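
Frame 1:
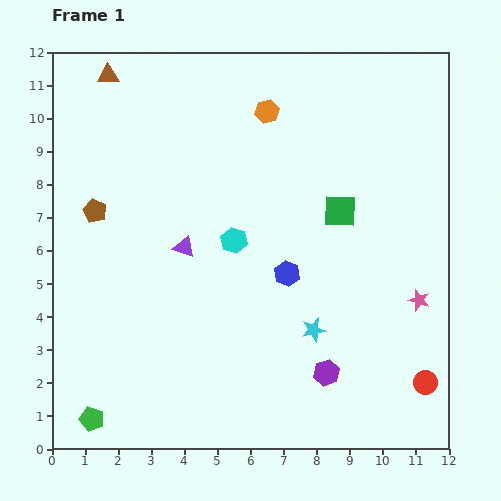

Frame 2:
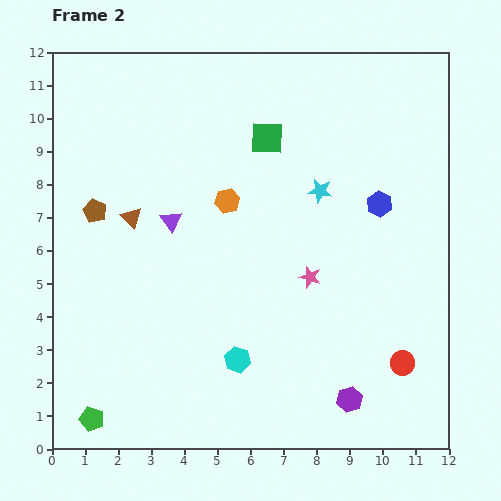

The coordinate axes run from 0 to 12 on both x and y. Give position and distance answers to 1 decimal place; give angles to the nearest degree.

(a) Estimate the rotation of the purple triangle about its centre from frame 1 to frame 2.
38° clockwise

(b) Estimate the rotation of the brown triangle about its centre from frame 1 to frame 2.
47° clockwise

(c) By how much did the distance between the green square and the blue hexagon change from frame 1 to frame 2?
+1.4

Distance in frame 1: 2.5. Distance in frame 2: 3.9.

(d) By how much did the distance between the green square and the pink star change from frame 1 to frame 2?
+0.8

Distance in frame 1: 3.6. Distance in frame 2: 4.4.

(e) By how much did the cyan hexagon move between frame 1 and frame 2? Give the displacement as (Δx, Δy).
(0.1, -3.6)

The cyan hexagon was at (5.5, 6.3) in frame 1 and (5.6, 2.7) in frame 2.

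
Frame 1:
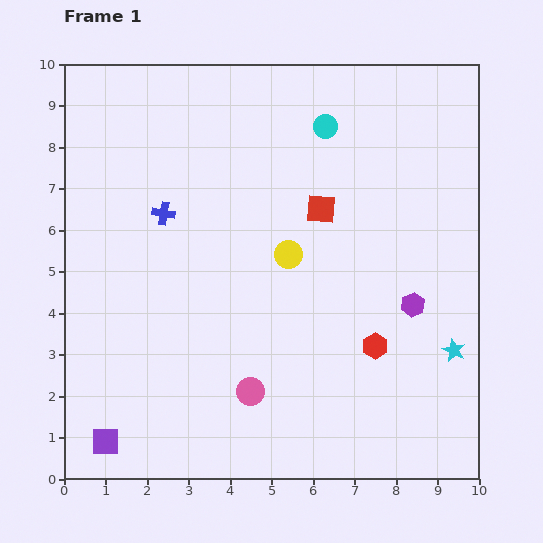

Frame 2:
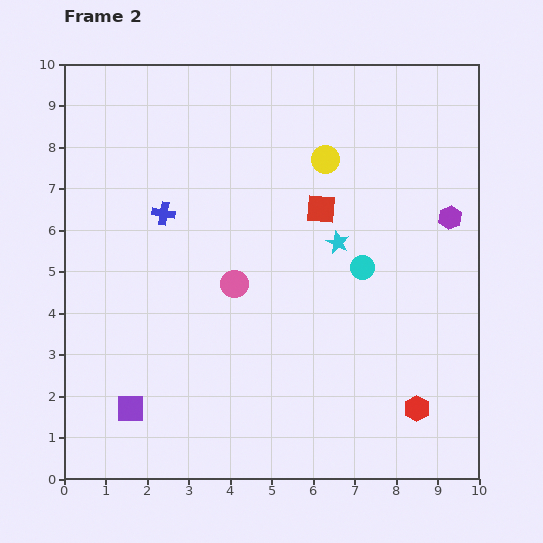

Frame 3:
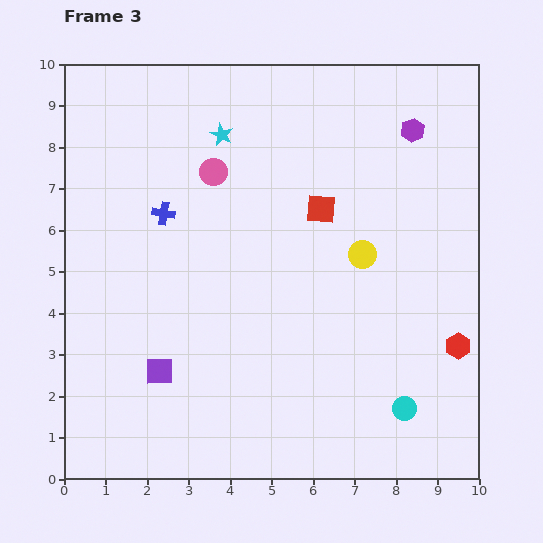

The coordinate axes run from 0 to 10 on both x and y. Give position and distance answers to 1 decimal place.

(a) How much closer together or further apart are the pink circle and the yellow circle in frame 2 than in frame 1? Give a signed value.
+0.3

Distance in frame 1: 3.4. Distance in frame 2: 3.7.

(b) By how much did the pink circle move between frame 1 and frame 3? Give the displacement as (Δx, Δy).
(-0.9, 5.3)

The pink circle was at (4.5, 2.1) in frame 1 and (3.6, 7.4) in frame 3.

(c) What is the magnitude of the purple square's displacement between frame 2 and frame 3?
1.1

The purple square moved from (1.6, 1.7) to (2.3, 2.6), a distance of √(0.7² + 0.9²) ≈ 1.1.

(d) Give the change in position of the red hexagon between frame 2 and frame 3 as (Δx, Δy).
(1.0, 1.5)

The red hexagon was at (8.5, 1.7) in frame 2 and (9.5, 3.2) in frame 3.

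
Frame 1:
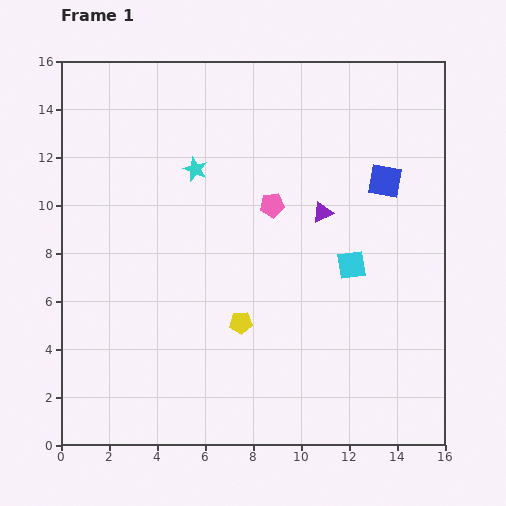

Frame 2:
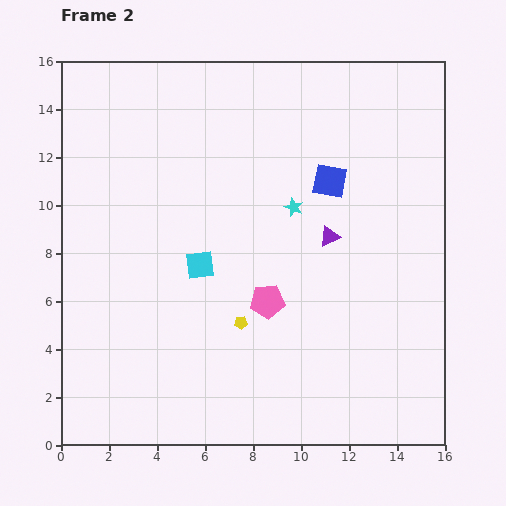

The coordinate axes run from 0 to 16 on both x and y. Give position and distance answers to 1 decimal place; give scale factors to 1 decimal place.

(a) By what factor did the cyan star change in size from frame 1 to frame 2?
0.8×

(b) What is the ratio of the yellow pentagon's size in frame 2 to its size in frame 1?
0.6×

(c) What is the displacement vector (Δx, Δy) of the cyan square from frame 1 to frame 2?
(-6.3, 0.0)

The cyan square was at (12.1, 7.5) in frame 1 and (5.8, 7.5) in frame 2.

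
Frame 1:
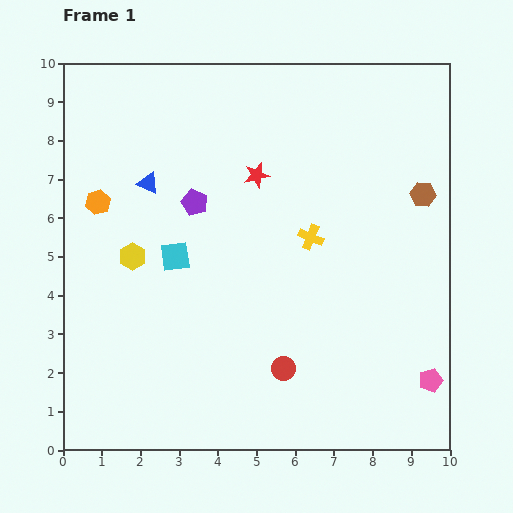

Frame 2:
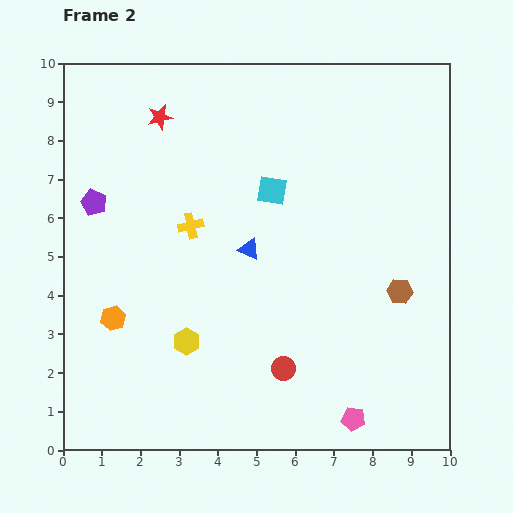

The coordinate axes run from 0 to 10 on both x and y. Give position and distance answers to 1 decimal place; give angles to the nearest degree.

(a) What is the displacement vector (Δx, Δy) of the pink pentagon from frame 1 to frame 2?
(-2.0, -1.0)

The pink pentagon was at (9.5, 1.8) in frame 1 and (7.5, 0.8) in frame 2.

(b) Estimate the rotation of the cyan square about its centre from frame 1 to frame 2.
17° clockwise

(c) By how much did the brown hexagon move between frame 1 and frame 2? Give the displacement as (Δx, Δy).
(-0.6, -2.5)

The brown hexagon was at (9.3, 6.6) in frame 1 and (8.7, 4.1) in frame 2.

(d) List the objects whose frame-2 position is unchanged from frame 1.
the red circle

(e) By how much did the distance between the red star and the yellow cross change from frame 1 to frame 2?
+0.8

Distance in frame 1: 2.1. Distance in frame 2: 2.9.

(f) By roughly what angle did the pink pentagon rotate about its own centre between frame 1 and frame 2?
23° clockwise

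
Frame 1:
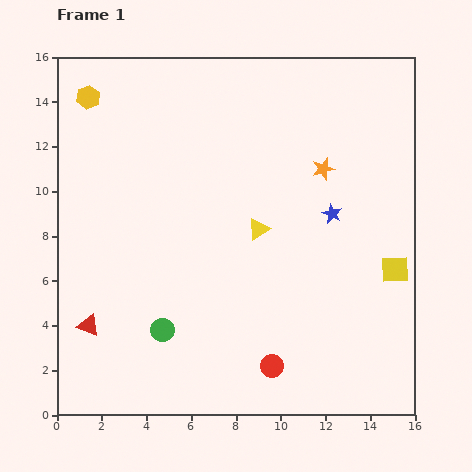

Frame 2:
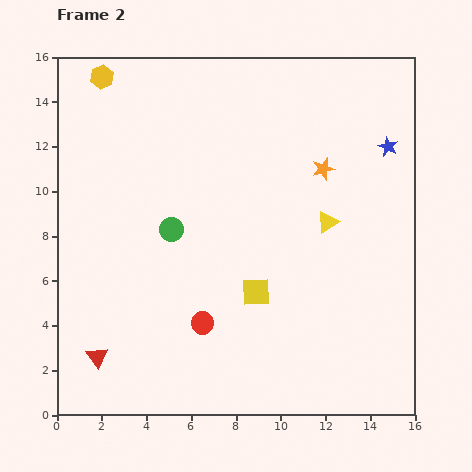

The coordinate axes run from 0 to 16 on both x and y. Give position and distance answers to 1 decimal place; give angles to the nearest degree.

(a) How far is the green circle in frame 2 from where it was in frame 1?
4.5

The green circle moved from (4.7, 3.8) to (5.1, 8.3), a distance of √(0.4² + 4.5²) ≈ 4.5.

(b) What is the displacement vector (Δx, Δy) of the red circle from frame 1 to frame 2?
(-3.1, 1.9)

The red circle was at (9.6, 2.2) in frame 1 and (6.5, 4.1) in frame 2.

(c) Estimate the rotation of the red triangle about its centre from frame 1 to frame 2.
33° clockwise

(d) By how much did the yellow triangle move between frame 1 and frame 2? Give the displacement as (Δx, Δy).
(3.1, 0.3)

The yellow triangle was at (9.0, 8.3) in frame 1 and (12.1, 8.6) in frame 2.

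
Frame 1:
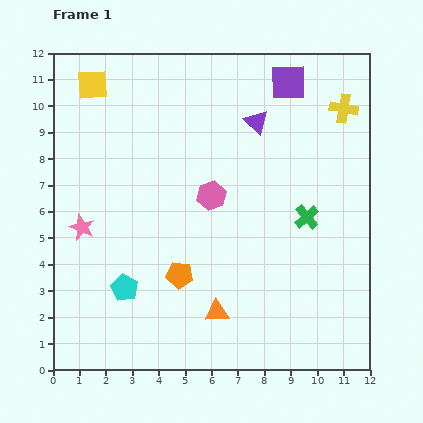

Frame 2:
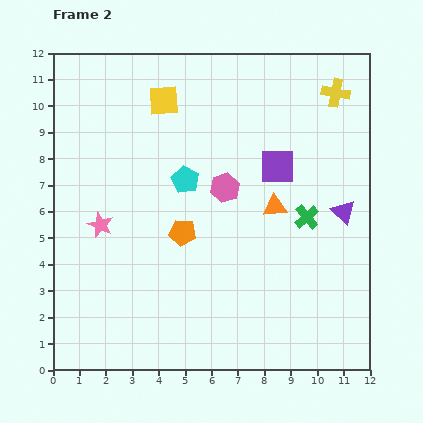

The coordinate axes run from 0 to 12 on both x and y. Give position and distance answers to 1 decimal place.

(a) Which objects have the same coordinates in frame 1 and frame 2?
the green cross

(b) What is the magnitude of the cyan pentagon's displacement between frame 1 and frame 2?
4.7

The cyan pentagon moved from (2.7, 3.1) to (5.0, 7.2), a distance of √(2.3² + 4.1²) ≈ 4.7.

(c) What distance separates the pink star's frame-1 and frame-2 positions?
0.7

The pink star moved from (1.1, 5.4) to (1.8, 5.5), a distance of √(0.7² + 0.1²) ≈ 0.7.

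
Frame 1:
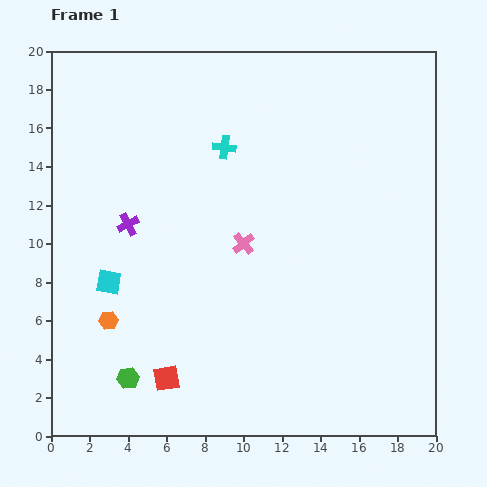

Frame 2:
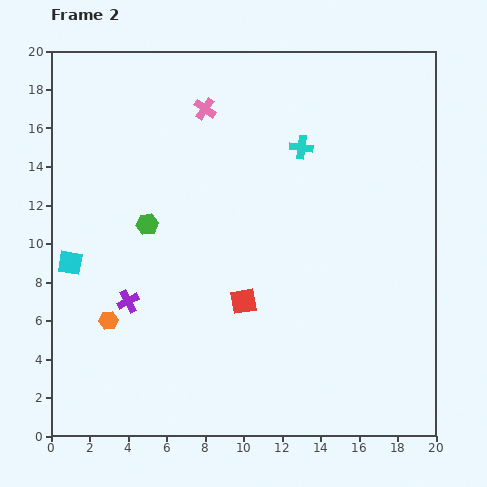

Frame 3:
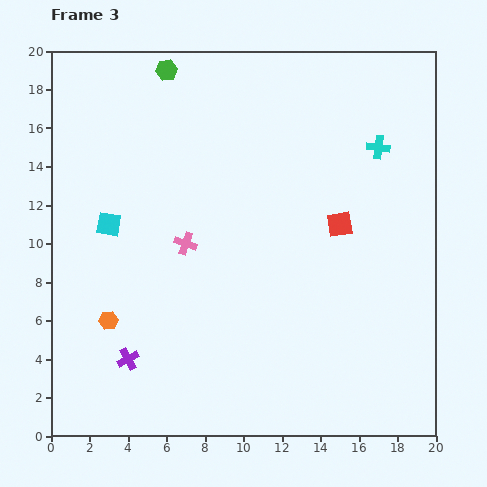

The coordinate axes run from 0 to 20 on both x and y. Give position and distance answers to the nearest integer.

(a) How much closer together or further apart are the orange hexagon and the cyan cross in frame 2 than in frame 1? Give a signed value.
+2

Distance in frame 1: 11. Distance in frame 2: 13.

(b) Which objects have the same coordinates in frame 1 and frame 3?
the orange hexagon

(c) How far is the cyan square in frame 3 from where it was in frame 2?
3

The cyan square moved from (1, 9) to (3, 11), a distance of √(2² + 2²) ≈ 3.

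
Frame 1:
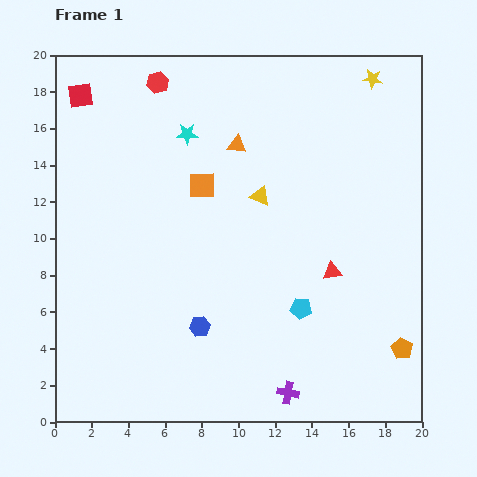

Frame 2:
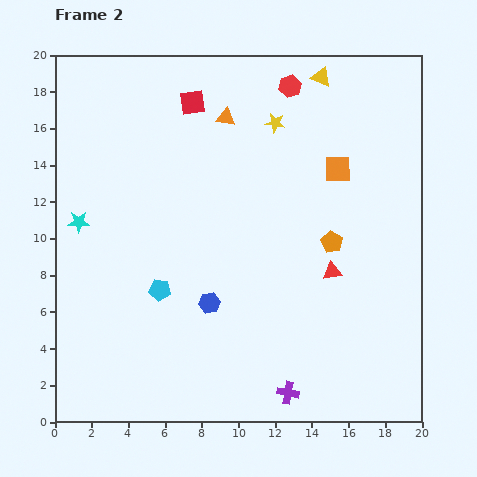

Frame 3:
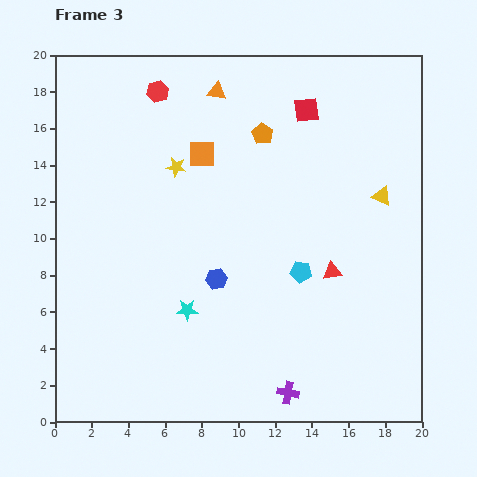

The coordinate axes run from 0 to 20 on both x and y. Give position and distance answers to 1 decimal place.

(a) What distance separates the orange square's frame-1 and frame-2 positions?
7.5

The orange square moved from (8.0, 12.9) to (15.4, 13.8), a distance of √(7.4² + 0.9²) ≈ 7.5.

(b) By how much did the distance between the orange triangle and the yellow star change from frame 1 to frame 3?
-3.5

Distance in frame 1: 8.2. Distance in frame 3: 4.7.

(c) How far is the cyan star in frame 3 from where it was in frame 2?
7.6

The cyan star moved from (1.3, 10.9) to (7.2, 6.1), a distance of √(5.9² + 4.8²) ≈ 7.6.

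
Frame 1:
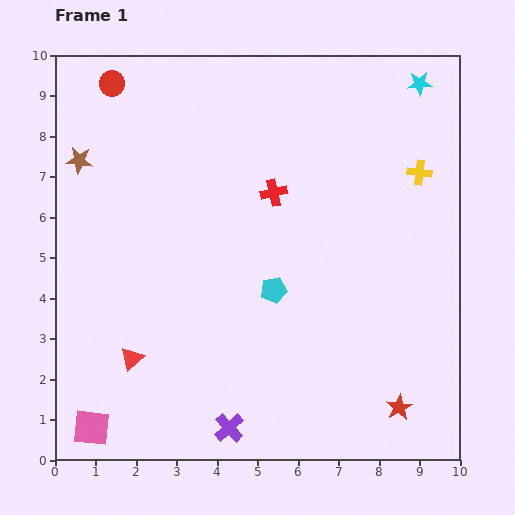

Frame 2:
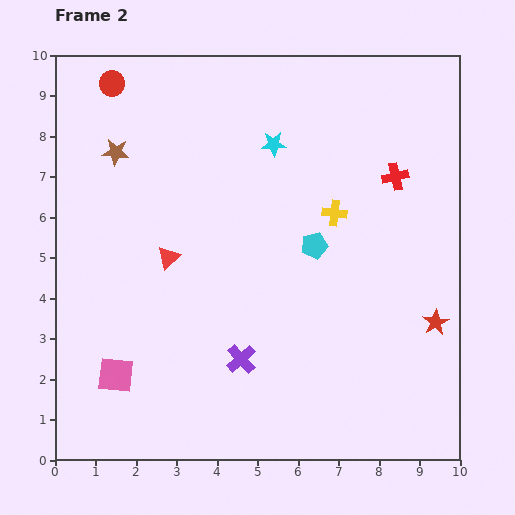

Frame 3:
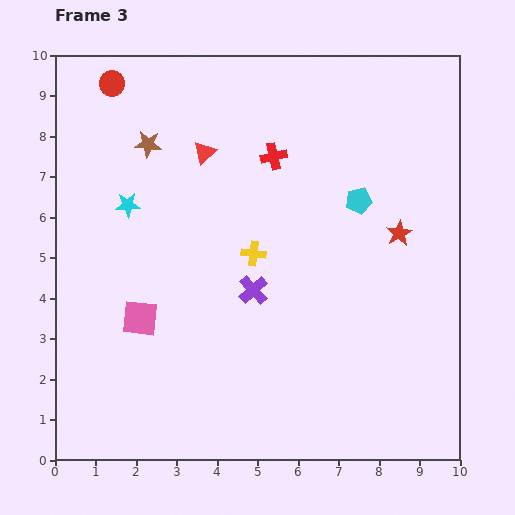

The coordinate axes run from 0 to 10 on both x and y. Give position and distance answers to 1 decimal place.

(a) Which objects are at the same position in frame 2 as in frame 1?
the red circle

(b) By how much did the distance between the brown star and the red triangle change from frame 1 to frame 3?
-3.7

Distance in frame 1: 5.1. Distance in frame 3: 1.4.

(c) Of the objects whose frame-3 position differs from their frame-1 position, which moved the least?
the red cross

(moved 0.9)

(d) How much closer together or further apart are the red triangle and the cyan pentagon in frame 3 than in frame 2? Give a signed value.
+0.4

Distance in frame 2: 3.6. Distance in frame 3: 4.0.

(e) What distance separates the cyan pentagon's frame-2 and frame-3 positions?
1.6

The cyan pentagon moved from (6.4, 5.3) to (7.5, 6.4), a distance of √(1.1² + 1.1²) ≈ 1.6.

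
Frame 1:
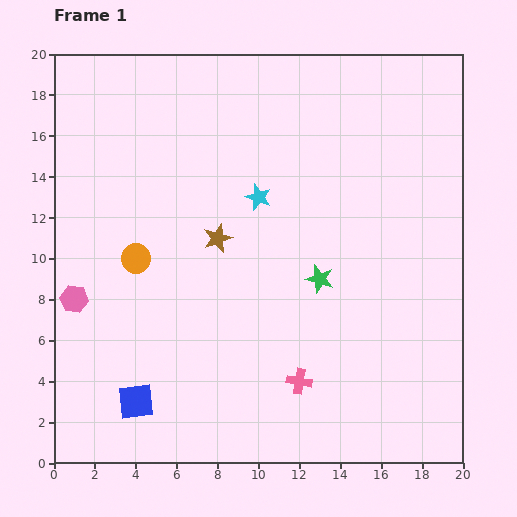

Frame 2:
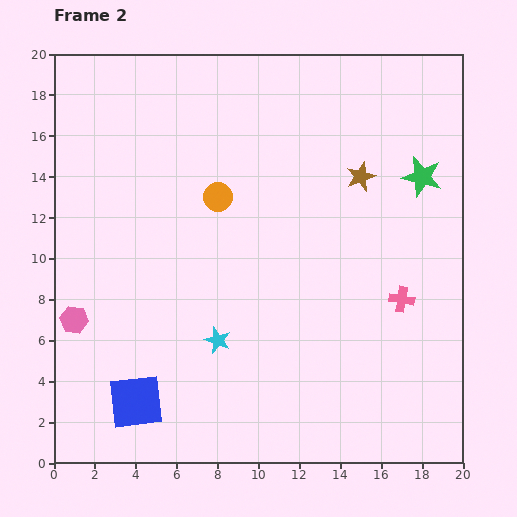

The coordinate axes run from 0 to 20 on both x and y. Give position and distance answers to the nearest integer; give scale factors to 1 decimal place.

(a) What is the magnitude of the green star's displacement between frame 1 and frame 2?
7

The green star moved from (13, 9) to (18, 14), a distance of √(5² + 5²) ≈ 7.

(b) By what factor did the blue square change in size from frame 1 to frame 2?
1.5×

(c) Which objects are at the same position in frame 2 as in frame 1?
the blue square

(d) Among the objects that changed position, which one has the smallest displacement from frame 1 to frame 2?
the pink hexagon

(moved 1)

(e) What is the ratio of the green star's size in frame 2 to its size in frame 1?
1.4×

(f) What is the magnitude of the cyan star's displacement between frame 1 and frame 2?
7

The cyan star moved from (10, 13) to (8, 6), a distance of √(2² + 7²) ≈ 7.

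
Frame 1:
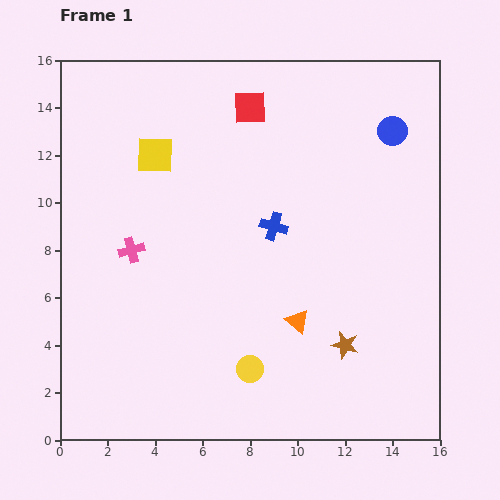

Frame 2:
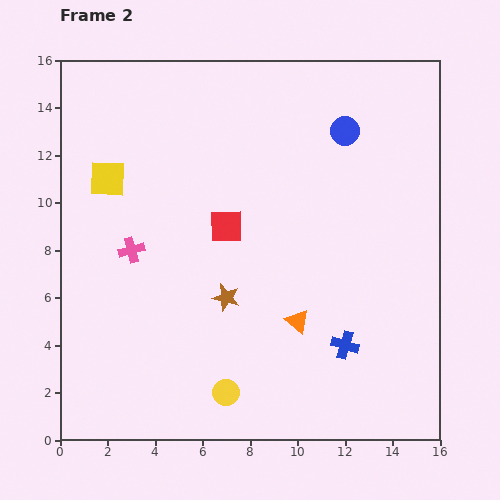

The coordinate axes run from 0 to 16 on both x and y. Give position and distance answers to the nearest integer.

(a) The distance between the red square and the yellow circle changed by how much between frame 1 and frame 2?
-4

Distance in frame 1: 11. Distance in frame 2: 7.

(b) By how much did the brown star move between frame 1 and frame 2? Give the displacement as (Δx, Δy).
(-5, 2)

The brown star was at (12, 4) in frame 1 and (7, 6) in frame 2.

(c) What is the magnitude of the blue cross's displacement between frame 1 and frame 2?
6

The blue cross moved from (9, 9) to (12, 4), a distance of √(3² + 5²) ≈ 6.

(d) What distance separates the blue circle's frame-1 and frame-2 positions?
2

The blue circle moved from (14, 13) to (12, 13), a distance of √(2² + 0²) ≈ 2.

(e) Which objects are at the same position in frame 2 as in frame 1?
the orange triangle, the pink cross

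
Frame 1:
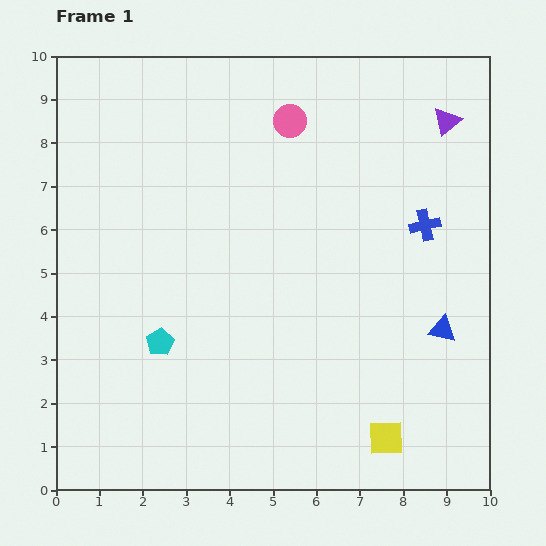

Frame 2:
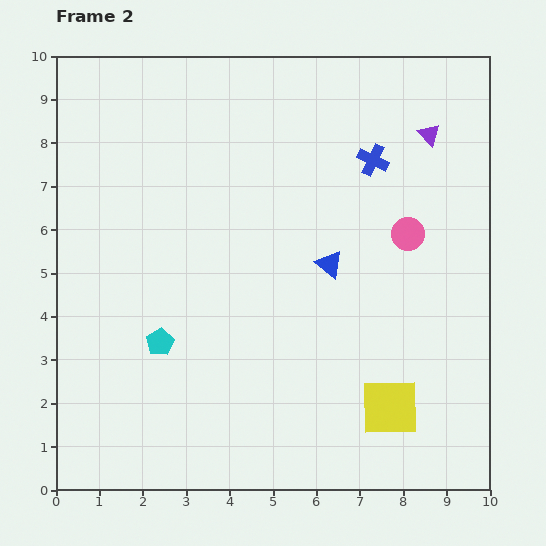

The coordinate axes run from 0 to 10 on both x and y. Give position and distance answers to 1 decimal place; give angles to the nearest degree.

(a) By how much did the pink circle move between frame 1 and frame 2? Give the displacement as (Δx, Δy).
(2.7, -2.6)

The pink circle was at (5.4, 8.5) in frame 1 and (8.1, 5.9) in frame 2.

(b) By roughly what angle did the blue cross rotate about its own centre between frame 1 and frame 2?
38° clockwise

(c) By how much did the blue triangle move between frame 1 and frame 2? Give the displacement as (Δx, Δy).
(-2.6, 1.5)

The blue triangle was at (8.9, 3.7) in frame 1 and (6.3, 5.2) in frame 2.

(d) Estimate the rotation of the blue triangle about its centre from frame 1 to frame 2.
28° clockwise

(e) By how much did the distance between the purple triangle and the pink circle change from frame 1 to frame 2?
-1.2

Distance in frame 1: 3.6. Distance in frame 2: 2.4.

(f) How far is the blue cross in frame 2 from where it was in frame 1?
1.9

The blue cross moved from (8.5, 6.1) to (7.3, 7.6), a distance of √(1.2² + 1.5²) ≈ 1.9.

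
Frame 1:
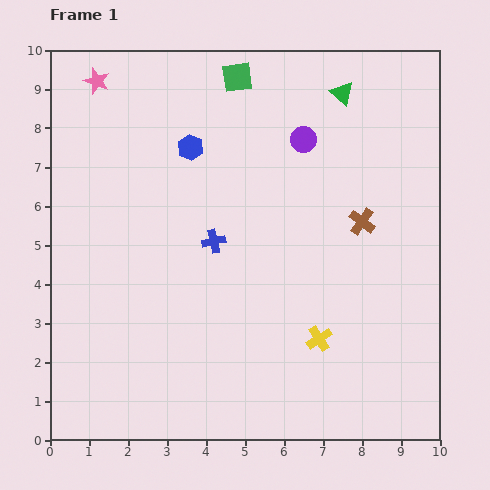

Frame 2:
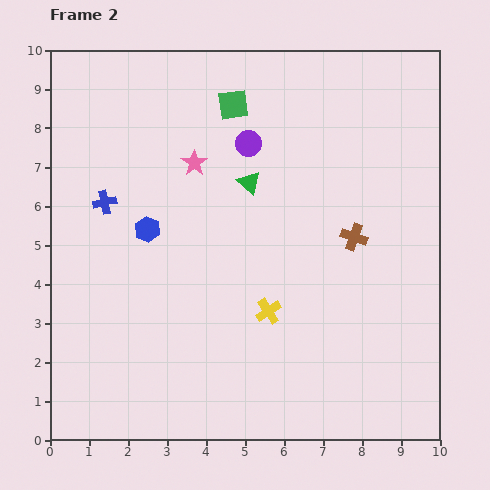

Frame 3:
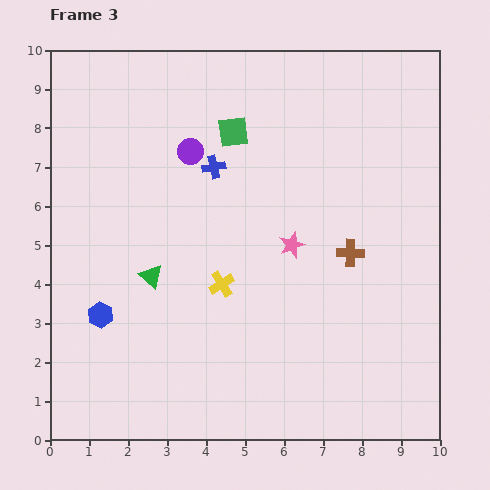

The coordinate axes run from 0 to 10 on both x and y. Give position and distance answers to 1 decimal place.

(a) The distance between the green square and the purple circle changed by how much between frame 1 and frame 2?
-1.2

Distance in frame 1: 2.3. Distance in frame 2: 1.1.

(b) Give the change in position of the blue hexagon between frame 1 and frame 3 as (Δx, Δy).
(-2.3, -4.3)

The blue hexagon was at (3.6, 7.5) in frame 1 and (1.3, 3.2) in frame 3.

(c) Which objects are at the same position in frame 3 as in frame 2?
none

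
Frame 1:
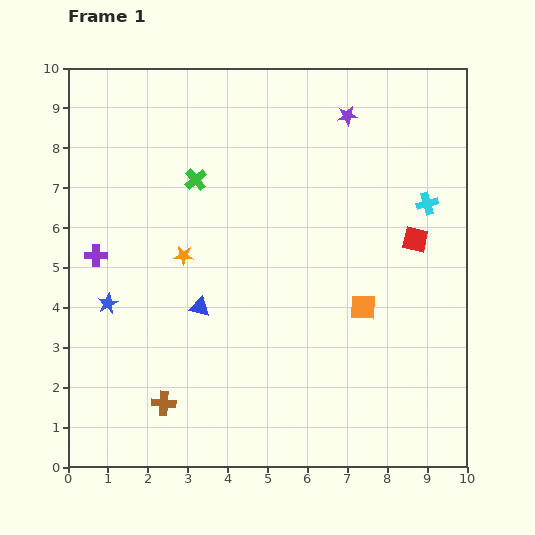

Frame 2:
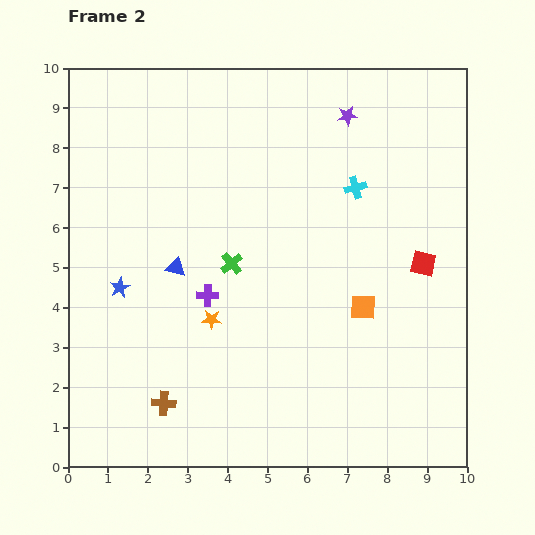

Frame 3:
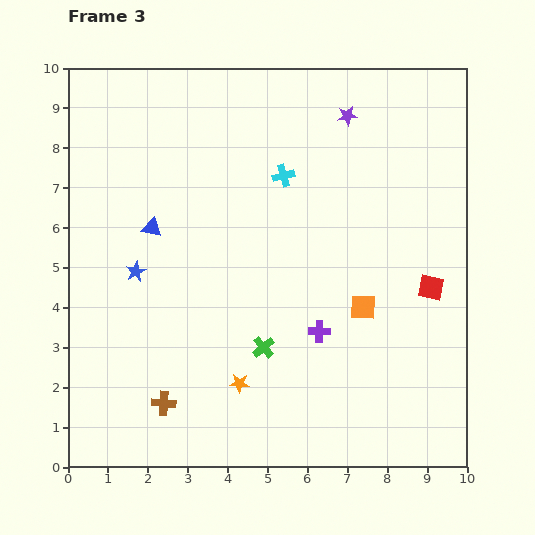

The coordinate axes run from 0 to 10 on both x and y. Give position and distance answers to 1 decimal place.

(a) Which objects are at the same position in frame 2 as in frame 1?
the purple star, the brown cross, the orange square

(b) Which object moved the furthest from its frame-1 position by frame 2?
the purple cross

(moved 3.0; next 2.3)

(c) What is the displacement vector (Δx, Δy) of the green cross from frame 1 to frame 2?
(0.9, -2.1)

The green cross was at (3.2, 7.2) in frame 1 and (4.1, 5.1) in frame 2.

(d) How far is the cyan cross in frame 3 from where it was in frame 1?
3.7

The cyan cross moved from (9.0, 6.6) to (5.4, 7.3), a distance of √(3.6² + 0.7²) ≈ 3.7.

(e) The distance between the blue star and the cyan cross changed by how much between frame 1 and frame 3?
-4.0

Distance in frame 1: 8.4. Distance in frame 3: 4.4.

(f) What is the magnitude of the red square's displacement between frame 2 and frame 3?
0.6

The red square moved from (8.9, 5.1) to (9.1, 4.5), a distance of √(0.2² + 0.6²) ≈ 0.6.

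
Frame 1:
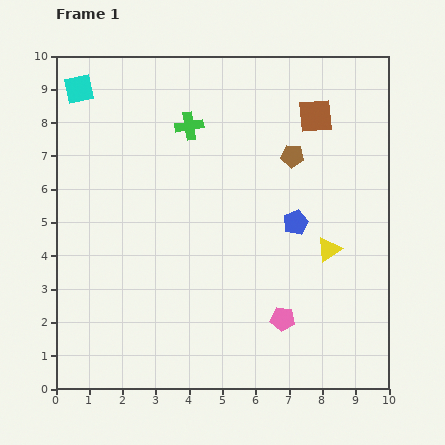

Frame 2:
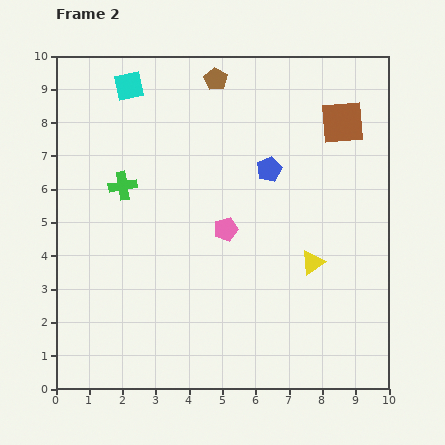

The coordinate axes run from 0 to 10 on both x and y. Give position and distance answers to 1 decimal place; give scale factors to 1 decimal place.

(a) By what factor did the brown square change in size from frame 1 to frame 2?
1.3×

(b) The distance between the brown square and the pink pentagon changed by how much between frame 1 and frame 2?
-1.5

Distance in frame 1: 6.2. Distance in frame 2: 4.7.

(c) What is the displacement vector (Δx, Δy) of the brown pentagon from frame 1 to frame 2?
(-2.3, 2.3)

The brown pentagon was at (7.1, 7.0) in frame 1 and (4.8, 9.3) in frame 2.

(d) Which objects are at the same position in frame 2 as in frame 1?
none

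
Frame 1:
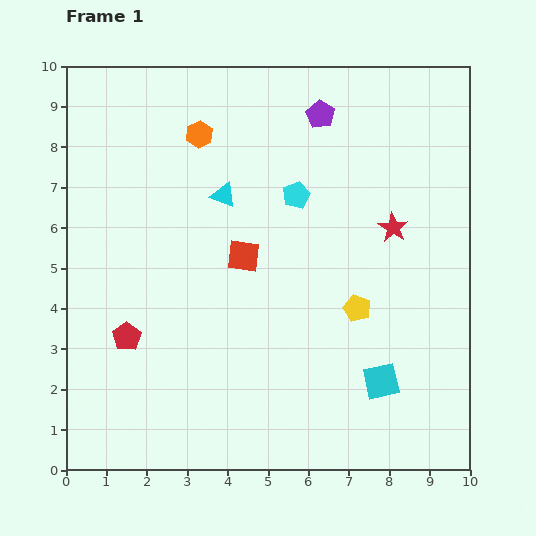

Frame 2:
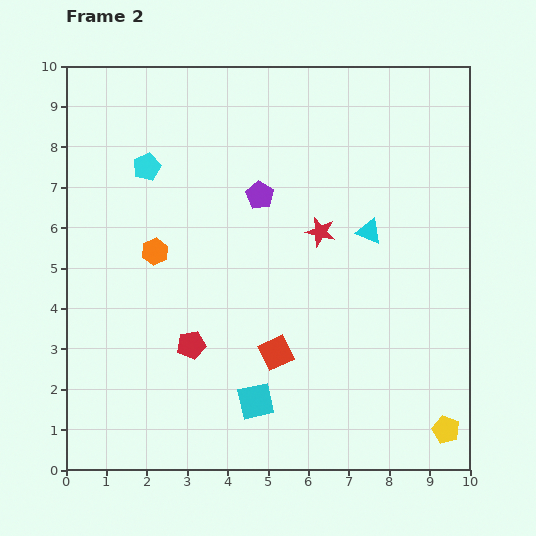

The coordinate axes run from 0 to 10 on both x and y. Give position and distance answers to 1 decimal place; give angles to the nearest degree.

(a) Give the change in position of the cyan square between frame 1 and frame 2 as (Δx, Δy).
(-3.1, -0.5)

The cyan square was at (7.8, 2.2) in frame 1 and (4.7, 1.7) in frame 2.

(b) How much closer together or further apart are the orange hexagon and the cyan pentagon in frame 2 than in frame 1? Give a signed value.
-0.7

Distance in frame 1: 2.8. Distance in frame 2: 2.1.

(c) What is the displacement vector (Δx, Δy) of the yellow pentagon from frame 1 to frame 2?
(2.2, -3.0)

The yellow pentagon was at (7.2, 4.0) in frame 1 and (9.4, 1.0) in frame 2.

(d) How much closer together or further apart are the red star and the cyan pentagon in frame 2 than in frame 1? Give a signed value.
+2.1

Distance in frame 1: 2.5. Distance in frame 2: 4.6.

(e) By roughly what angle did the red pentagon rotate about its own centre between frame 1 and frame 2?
24° clockwise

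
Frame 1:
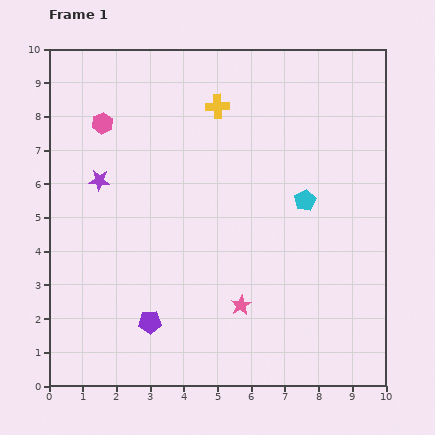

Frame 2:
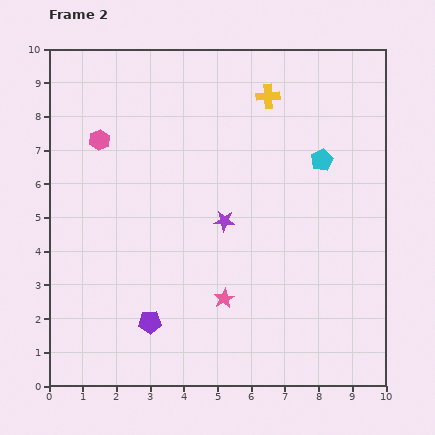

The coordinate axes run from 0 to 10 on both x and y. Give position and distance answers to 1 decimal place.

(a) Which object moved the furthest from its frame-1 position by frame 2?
the purple star

(moved 3.9; next 1.5)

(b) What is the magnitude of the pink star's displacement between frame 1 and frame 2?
0.5

The pink star moved from (5.7, 2.4) to (5.2, 2.6), a distance of √(0.5² + 0.2²) ≈ 0.5.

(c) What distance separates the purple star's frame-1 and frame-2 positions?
3.9

The purple star moved from (1.5, 6.1) to (5.2, 4.9), a distance of √(3.7² + 1.2²) ≈ 3.9.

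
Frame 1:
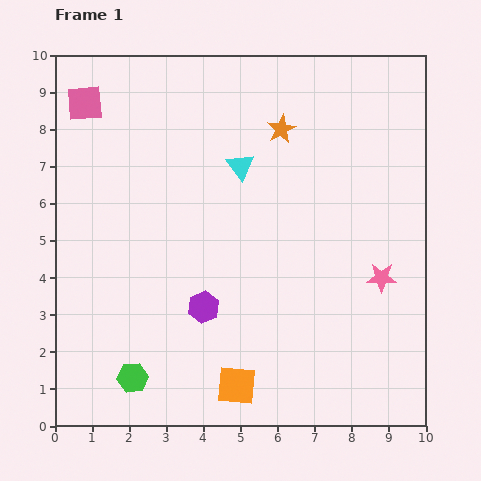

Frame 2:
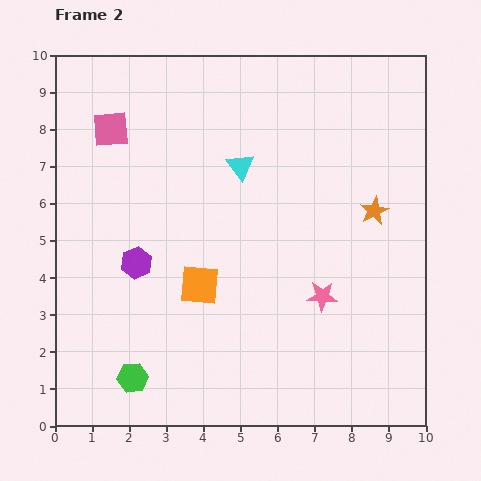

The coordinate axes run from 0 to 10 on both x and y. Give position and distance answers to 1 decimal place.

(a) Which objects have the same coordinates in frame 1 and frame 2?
the cyan triangle, the green hexagon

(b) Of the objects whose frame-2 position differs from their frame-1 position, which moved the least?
the pink square

(moved 1.0)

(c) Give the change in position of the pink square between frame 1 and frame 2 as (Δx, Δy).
(0.7, -0.7)

The pink square was at (0.8, 8.7) in frame 1 and (1.5, 8.0) in frame 2.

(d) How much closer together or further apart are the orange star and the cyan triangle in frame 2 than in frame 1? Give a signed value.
+2.3

Distance in frame 1: 1.5. Distance in frame 2: 3.8.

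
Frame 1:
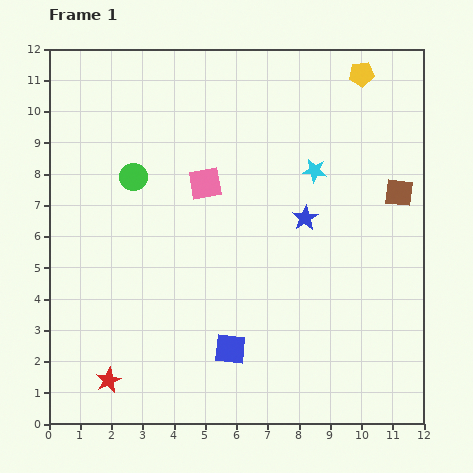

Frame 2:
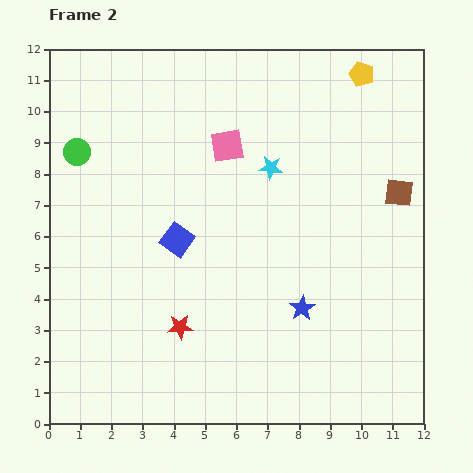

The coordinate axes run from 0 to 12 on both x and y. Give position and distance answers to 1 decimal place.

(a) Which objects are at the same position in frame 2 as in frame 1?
the yellow pentagon, the brown square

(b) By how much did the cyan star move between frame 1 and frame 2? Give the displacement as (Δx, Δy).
(-1.4, 0.1)

The cyan star was at (8.5, 8.1) in frame 1 and (7.1, 8.2) in frame 2.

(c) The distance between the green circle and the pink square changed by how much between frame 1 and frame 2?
+2.5

Distance in frame 1: 2.3. Distance in frame 2: 4.8.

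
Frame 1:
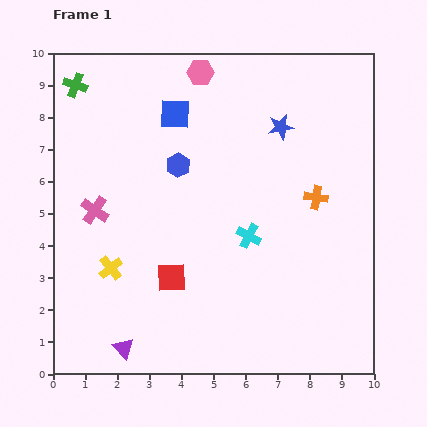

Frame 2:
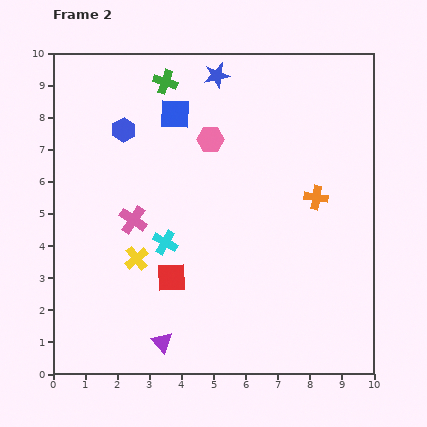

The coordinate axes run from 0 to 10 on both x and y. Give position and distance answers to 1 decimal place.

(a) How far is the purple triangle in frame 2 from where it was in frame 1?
1.2

The purple triangle moved from (2.2, 0.8) to (3.4, 1.0), a distance of √(1.2² + 0.2²) ≈ 1.2.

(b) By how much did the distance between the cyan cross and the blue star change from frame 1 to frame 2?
+1.9

Distance in frame 1: 3.5. Distance in frame 2: 5.4.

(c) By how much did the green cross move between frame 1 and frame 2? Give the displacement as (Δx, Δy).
(2.8, 0.1)

The green cross was at (0.7, 9.0) in frame 1 and (3.5, 9.1) in frame 2.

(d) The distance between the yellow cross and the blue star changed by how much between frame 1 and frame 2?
-0.7

Distance in frame 1: 6.9. Distance in frame 2: 6.2.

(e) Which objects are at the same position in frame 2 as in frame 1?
the orange cross, the red square, the blue square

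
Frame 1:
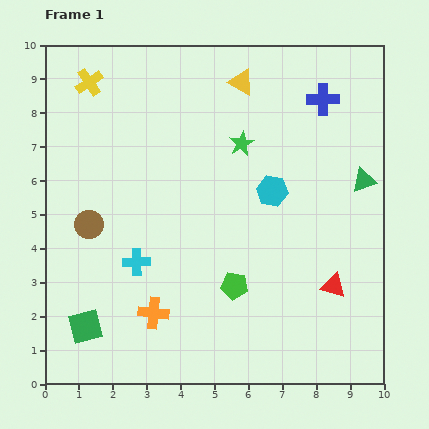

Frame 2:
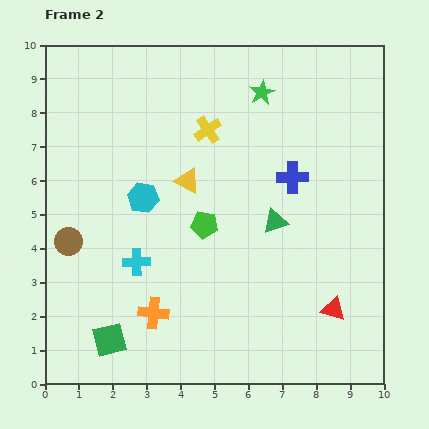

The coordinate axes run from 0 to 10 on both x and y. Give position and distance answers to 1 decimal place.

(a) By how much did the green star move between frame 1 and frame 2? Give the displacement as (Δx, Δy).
(0.6, 1.5)

The green star was at (5.8, 7.1) in frame 1 and (6.4, 8.6) in frame 2.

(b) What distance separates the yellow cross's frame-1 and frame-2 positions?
3.8

The yellow cross moved from (1.3, 8.9) to (4.8, 7.5), a distance of √(3.5² + 1.4²) ≈ 3.8.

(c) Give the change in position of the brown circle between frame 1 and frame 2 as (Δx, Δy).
(-0.6, -0.5)

The brown circle was at (1.3, 4.7) in frame 1 and (0.7, 4.2) in frame 2.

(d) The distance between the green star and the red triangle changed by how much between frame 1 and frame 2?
+1.7

Distance in frame 1: 5.0. Distance in frame 2: 6.7.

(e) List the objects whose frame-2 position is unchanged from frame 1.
the orange cross, the cyan cross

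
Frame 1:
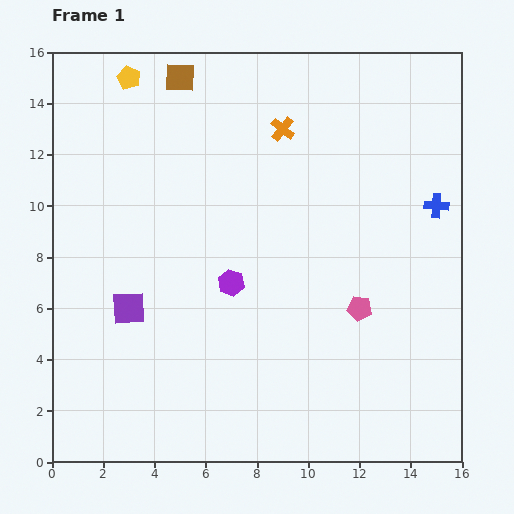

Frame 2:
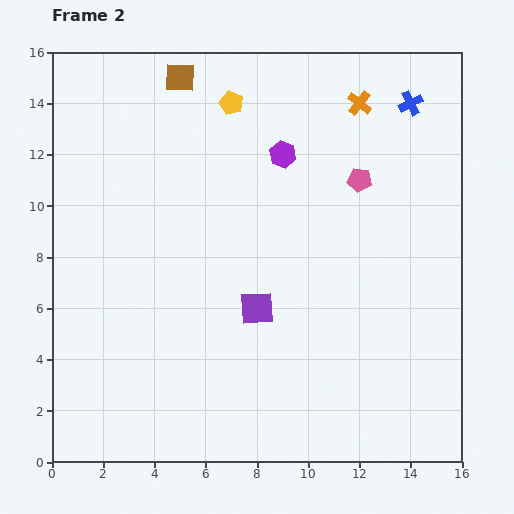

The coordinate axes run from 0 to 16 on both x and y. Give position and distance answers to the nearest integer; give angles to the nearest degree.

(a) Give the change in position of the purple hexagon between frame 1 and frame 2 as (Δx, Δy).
(2, 5)

The purple hexagon was at (7, 7) in frame 1 and (9, 12) in frame 2.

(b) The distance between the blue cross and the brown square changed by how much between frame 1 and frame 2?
-2

Distance in frame 1: 11. Distance in frame 2: 9.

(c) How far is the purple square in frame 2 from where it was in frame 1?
5

The purple square moved from (3, 6) to (8, 6), a distance of √(5² + 0²) ≈ 5.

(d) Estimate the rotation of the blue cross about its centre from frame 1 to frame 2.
30° counter-clockwise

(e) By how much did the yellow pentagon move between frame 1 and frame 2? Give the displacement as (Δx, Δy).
(4, -1)

The yellow pentagon was at (3, 15) in frame 1 and (7, 14) in frame 2.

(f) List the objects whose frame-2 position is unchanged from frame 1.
the brown square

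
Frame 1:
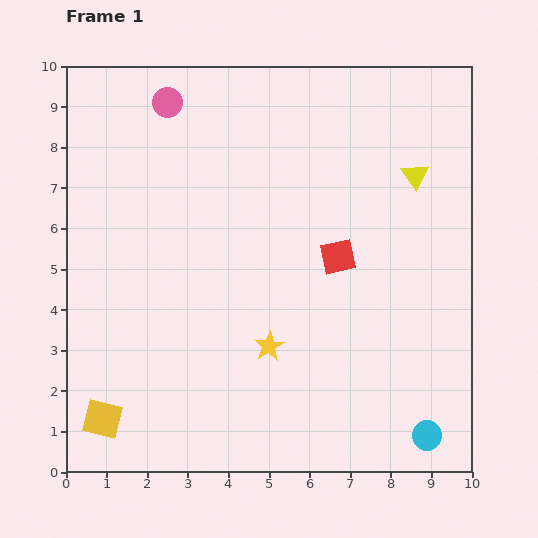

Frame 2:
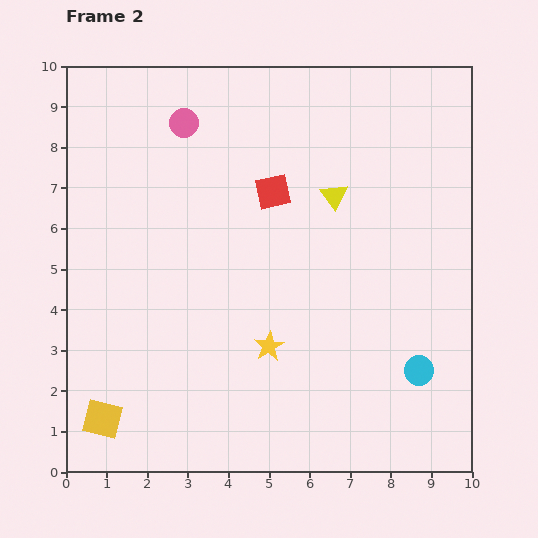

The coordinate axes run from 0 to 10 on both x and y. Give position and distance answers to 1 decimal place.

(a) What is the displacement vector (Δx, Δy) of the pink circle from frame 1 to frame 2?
(0.4, -0.5)

The pink circle was at (2.5, 9.1) in frame 1 and (2.9, 8.6) in frame 2.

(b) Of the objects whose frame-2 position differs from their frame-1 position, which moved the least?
the pink circle

(moved 0.6)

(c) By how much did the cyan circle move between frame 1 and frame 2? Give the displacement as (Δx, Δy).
(-0.2, 1.6)

The cyan circle was at (8.9, 0.9) in frame 1 and (8.7, 2.5) in frame 2.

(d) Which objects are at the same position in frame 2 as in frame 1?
the yellow star, the yellow square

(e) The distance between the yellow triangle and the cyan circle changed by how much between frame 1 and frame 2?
-1.6

Distance in frame 1: 6.4. Distance in frame 2: 4.8.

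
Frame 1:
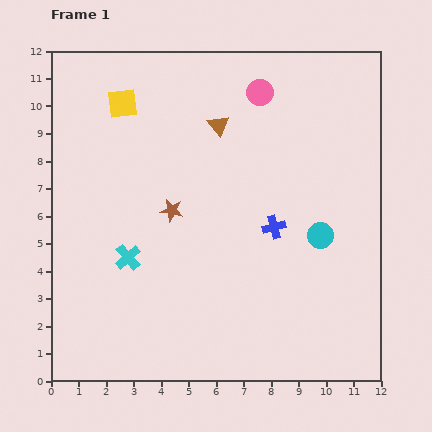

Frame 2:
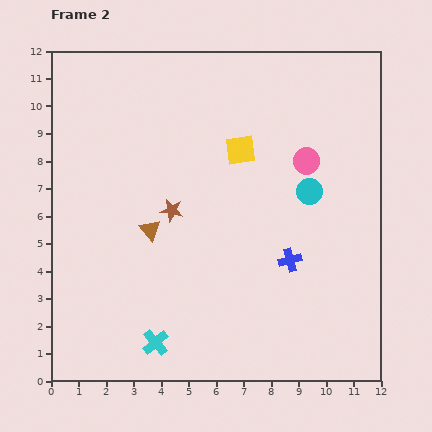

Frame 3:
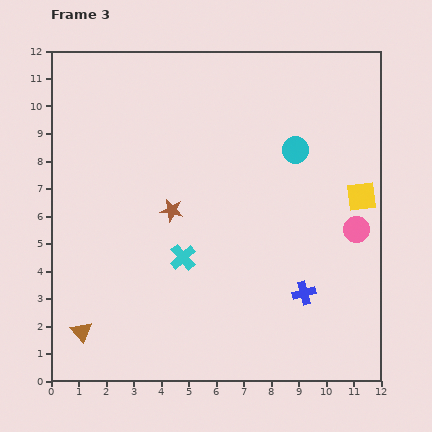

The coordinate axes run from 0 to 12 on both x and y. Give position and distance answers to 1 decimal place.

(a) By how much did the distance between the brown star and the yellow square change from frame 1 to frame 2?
-1.0

Distance in frame 1: 4.3. Distance in frame 2: 3.3.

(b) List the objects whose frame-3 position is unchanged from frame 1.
the brown star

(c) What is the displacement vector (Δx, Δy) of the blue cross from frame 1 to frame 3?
(1.1, -2.4)

The blue cross was at (8.1, 5.6) in frame 1 and (9.2, 3.2) in frame 3.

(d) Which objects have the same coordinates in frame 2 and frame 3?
the brown star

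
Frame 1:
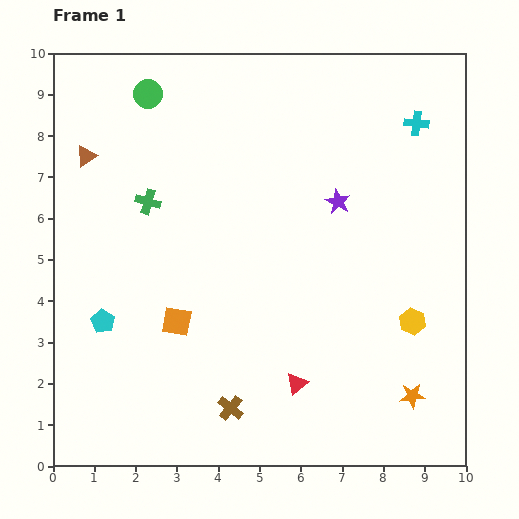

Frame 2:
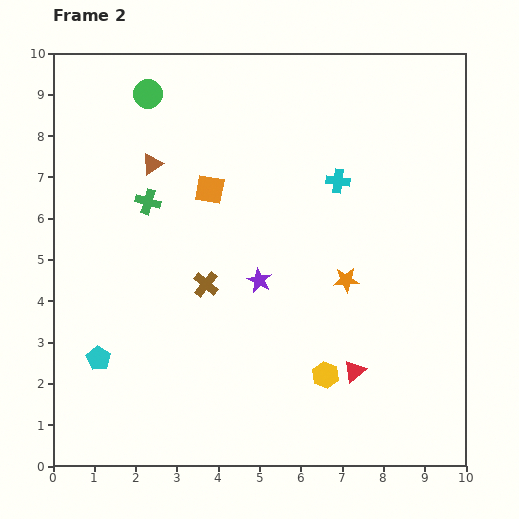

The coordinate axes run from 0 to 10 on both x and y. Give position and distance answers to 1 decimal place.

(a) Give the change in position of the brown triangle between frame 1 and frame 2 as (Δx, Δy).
(1.6, -0.2)

The brown triangle was at (0.8, 7.5) in frame 1 and (2.4, 7.3) in frame 2.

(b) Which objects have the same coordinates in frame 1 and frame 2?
the green circle, the green cross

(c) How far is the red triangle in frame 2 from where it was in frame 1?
1.4

The red triangle moved from (5.9, 2.0) to (7.3, 2.3), a distance of √(1.4² + 0.3²) ≈ 1.4.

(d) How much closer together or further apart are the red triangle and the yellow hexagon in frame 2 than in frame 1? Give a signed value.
-2.5

Distance in frame 1: 3.2. Distance in frame 2: 0.7.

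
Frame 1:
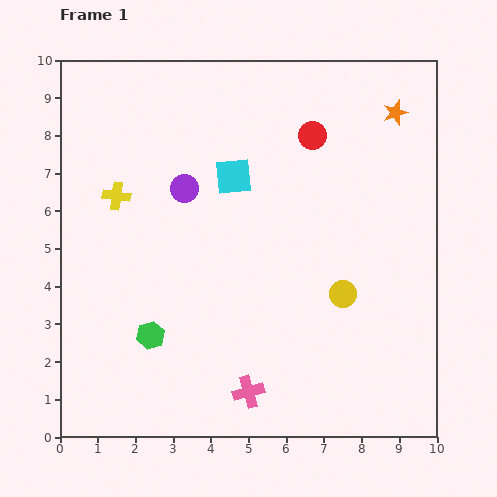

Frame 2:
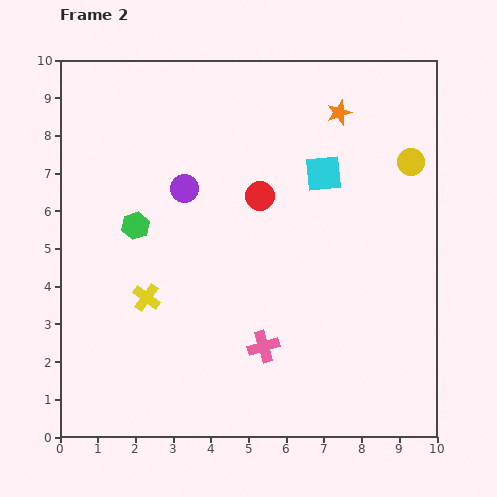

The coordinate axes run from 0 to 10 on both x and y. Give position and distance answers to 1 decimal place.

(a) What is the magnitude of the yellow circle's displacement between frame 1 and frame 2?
3.9

The yellow circle moved from (7.5, 3.8) to (9.3, 7.3), a distance of √(1.8² + 3.5²) ≈ 3.9.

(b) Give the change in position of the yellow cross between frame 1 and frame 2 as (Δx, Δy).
(0.8, -2.7)

The yellow cross was at (1.5, 6.4) in frame 1 and (2.3, 3.7) in frame 2.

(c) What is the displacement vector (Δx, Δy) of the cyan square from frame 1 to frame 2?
(2.4, 0.1)

The cyan square was at (4.6, 6.9) in frame 1 and (7.0, 7.0) in frame 2.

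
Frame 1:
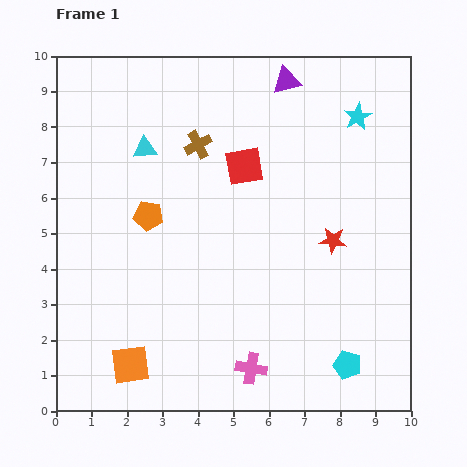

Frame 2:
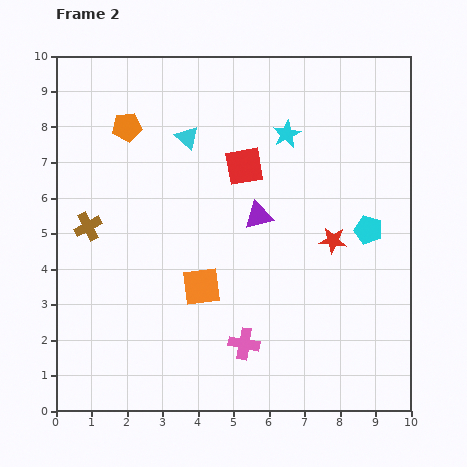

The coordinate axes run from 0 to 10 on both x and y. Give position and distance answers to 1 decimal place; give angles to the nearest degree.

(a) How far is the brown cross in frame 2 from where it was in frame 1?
3.9

The brown cross moved from (4.0, 7.5) to (0.9, 5.2), a distance of √(3.1² + 2.3²) ≈ 3.9.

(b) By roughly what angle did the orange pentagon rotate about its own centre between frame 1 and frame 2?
17° counter-clockwise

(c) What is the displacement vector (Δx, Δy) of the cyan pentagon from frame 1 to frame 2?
(0.6, 3.8)

The cyan pentagon was at (8.2, 1.3) in frame 1 and (8.8, 5.1) in frame 2.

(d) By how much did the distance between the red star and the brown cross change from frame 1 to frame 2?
+2.2

Distance in frame 1: 4.7. Distance in frame 2: 6.9.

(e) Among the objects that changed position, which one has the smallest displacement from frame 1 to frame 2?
the pink cross

(moved 0.7)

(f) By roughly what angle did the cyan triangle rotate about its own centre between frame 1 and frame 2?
49° clockwise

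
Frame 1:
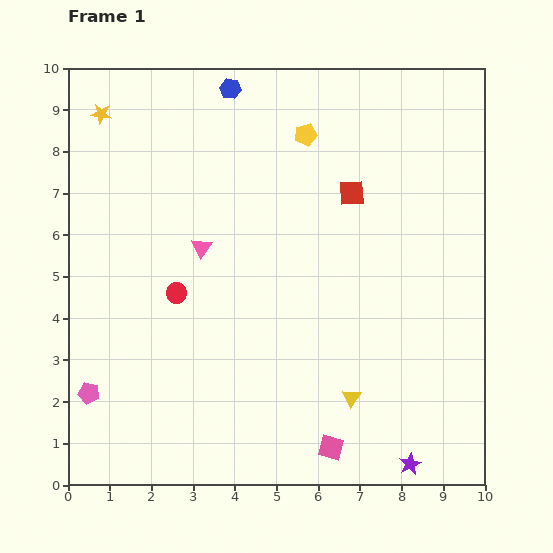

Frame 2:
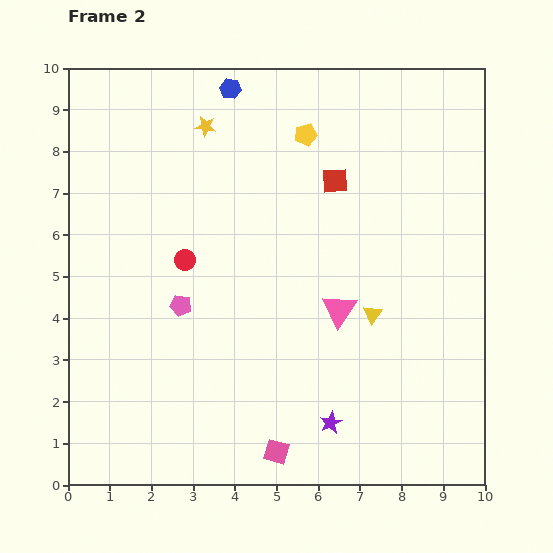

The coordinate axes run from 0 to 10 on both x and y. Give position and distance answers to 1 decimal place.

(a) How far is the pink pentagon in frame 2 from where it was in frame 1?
3.0

The pink pentagon moved from (0.5, 2.2) to (2.7, 4.3), a distance of √(2.2² + 2.1²) ≈ 3.0.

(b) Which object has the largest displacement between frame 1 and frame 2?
the pink triangle

(moved 3.6; next 3.0)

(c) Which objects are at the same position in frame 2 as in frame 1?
the yellow pentagon, the blue hexagon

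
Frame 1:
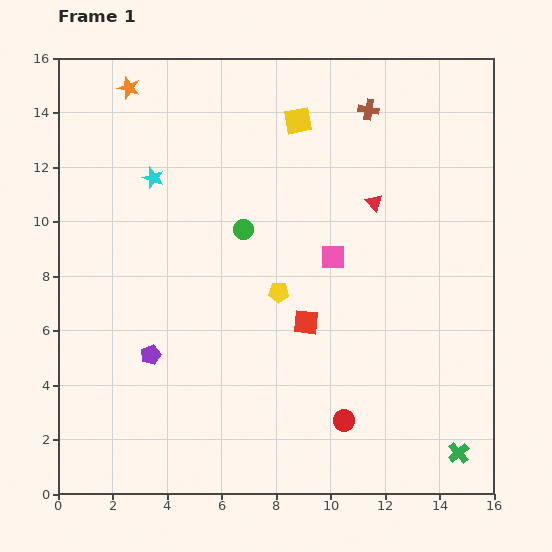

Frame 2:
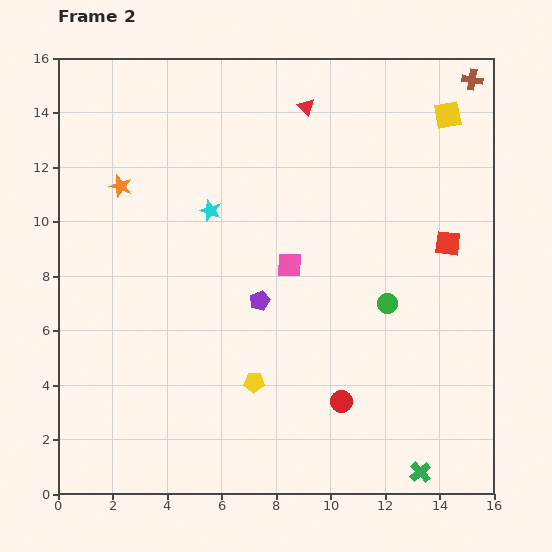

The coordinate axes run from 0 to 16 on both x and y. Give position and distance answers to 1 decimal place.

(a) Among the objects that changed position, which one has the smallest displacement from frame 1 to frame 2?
the red circle

(moved 0.7)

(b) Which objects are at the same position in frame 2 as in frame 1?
none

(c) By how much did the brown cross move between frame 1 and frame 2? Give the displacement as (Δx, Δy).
(3.8, 1.1)

The brown cross was at (11.4, 14.1) in frame 1 and (15.2, 15.2) in frame 2.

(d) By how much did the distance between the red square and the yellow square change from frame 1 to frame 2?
-2.7

Distance in frame 1: 7.4. Distance in frame 2: 4.7.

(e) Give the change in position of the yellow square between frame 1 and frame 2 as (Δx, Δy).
(5.5, 0.2)

The yellow square was at (8.8, 13.7) in frame 1 and (14.3, 13.9) in frame 2.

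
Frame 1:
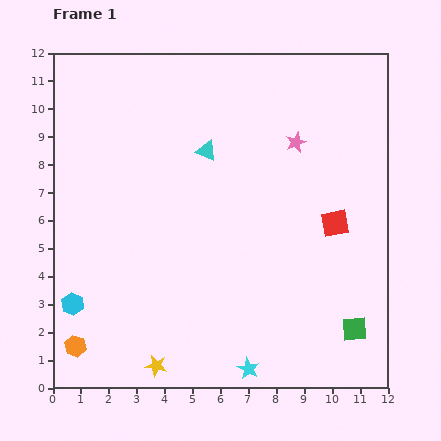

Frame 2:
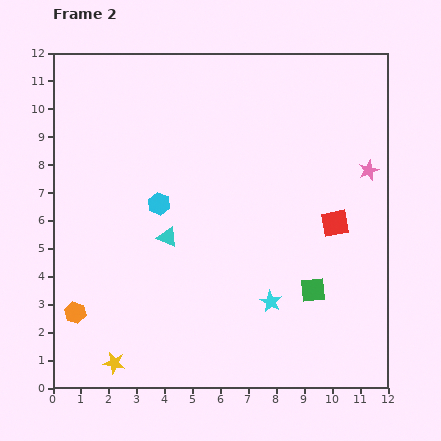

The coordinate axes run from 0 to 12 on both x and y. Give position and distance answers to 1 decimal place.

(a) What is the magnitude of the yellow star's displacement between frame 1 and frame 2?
1.5

The yellow star moved from (3.7, 0.8) to (2.2, 0.9), a distance of √(1.5² + 0.1²) ≈ 1.5.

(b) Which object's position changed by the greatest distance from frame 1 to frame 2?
the cyan hexagon

(moved 4.8; next 3.4)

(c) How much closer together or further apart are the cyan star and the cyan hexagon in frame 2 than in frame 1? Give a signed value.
-1.4

Distance in frame 1: 6.7. Distance in frame 2: 5.3.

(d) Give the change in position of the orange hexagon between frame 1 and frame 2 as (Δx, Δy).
(0.0, 1.2)

The orange hexagon was at (0.8, 1.5) in frame 1 and (0.8, 2.7) in frame 2.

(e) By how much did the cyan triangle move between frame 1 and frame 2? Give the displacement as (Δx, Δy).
(-1.4, -3.1)

The cyan triangle was at (5.5, 8.5) in frame 1 and (4.1, 5.4) in frame 2.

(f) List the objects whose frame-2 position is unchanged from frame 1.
the red square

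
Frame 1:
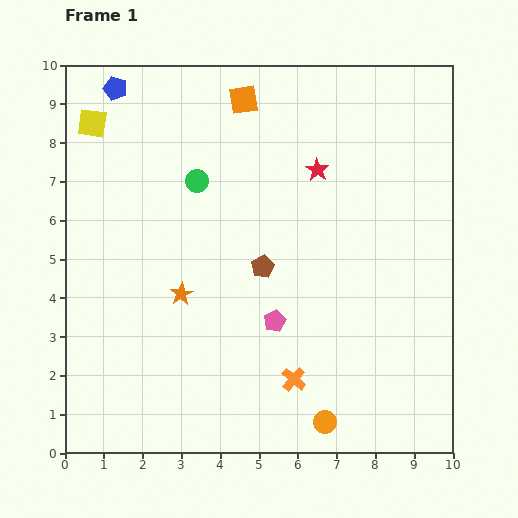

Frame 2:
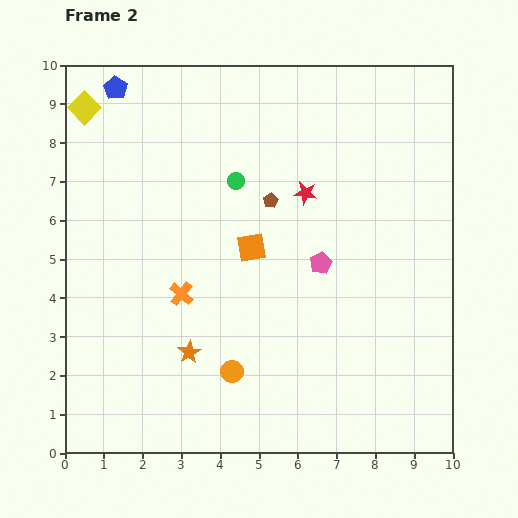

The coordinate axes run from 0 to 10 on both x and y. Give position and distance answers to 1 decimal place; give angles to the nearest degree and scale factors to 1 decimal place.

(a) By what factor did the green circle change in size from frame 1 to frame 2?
0.7×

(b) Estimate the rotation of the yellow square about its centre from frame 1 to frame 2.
37° clockwise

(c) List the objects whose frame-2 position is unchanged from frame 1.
the blue pentagon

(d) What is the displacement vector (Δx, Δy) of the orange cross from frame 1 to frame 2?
(-2.9, 2.2)

The orange cross was at (5.9, 1.9) in frame 1 and (3.0, 4.1) in frame 2.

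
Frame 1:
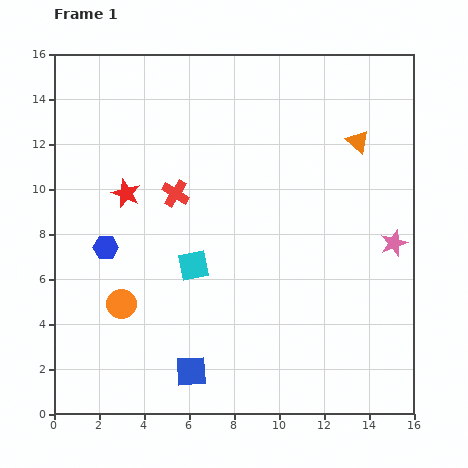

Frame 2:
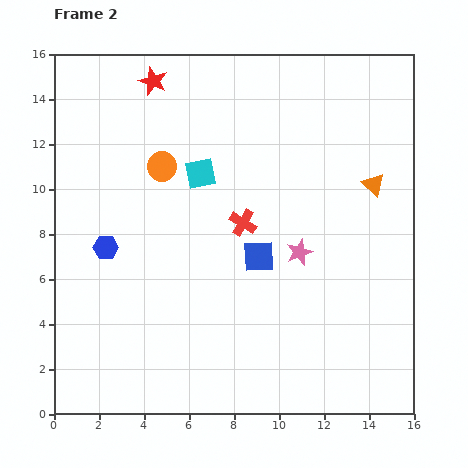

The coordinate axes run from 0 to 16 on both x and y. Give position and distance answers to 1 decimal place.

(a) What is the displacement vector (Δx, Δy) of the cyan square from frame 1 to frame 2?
(0.3, 4.1)

The cyan square was at (6.2, 6.6) in frame 1 and (6.5, 10.7) in frame 2.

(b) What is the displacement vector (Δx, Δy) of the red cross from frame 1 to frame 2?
(3.0, -1.3)

The red cross was at (5.4, 9.8) in frame 1 and (8.4, 8.5) in frame 2.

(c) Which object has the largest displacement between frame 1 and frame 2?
the orange circle

(moved 6.4; next 5.9)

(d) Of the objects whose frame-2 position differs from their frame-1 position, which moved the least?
the orange triangle

(moved 2.0)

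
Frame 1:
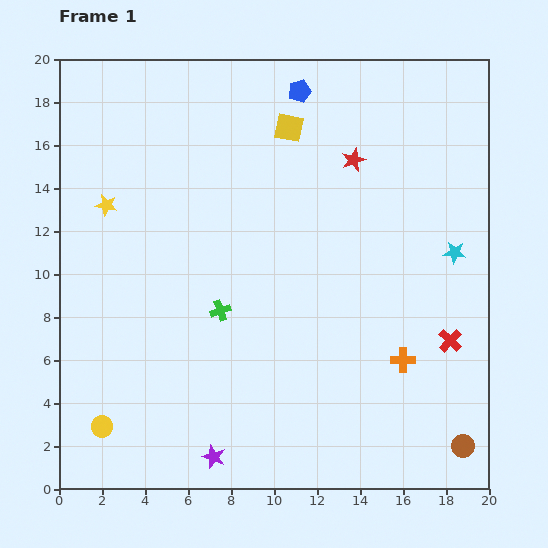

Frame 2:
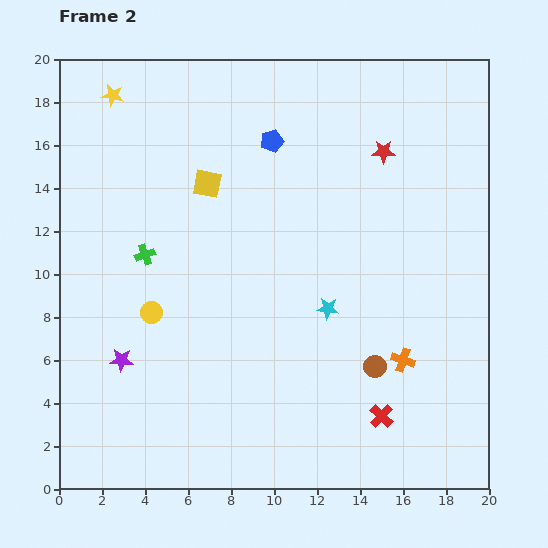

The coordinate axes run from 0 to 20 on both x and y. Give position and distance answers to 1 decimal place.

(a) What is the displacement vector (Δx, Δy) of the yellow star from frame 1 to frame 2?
(0.3, 5.1)

The yellow star was at (2.2, 13.2) in frame 1 and (2.5, 18.3) in frame 2.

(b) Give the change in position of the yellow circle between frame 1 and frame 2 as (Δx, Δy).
(2.3, 5.3)

The yellow circle was at (2.0, 2.9) in frame 1 and (4.3, 8.2) in frame 2.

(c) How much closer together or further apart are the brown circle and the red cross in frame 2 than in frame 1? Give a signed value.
-2.6

Distance in frame 1: 4.9. Distance in frame 2: 2.3.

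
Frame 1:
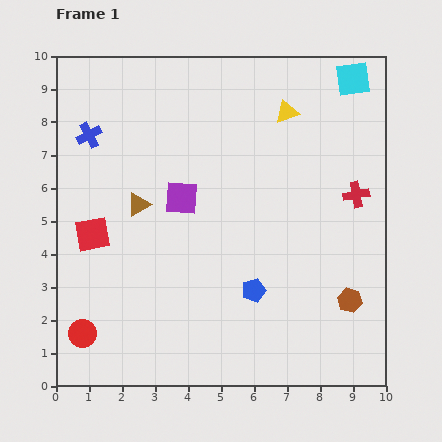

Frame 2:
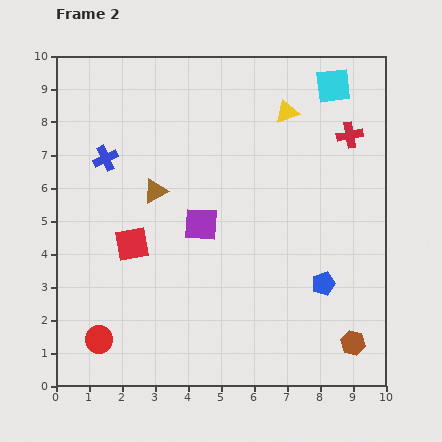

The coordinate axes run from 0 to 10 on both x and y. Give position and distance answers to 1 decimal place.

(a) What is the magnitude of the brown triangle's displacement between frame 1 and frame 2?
0.6

The brown triangle moved from (2.5, 5.5) to (3.0, 5.9), a distance of √(0.5² + 0.4²) ≈ 0.6.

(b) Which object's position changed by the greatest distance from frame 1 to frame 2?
the blue pentagon

(moved 2.1; next 1.8)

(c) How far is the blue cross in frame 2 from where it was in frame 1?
0.9

The blue cross moved from (1.0, 7.6) to (1.5, 6.9), a distance of √(0.5² + 0.7²) ≈ 0.9.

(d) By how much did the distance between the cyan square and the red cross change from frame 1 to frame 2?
-1.9

Distance in frame 1: 3.5. Distance in frame 2: 1.6.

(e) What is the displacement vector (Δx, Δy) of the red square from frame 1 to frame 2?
(1.2, -0.3)

The red square was at (1.1, 4.6) in frame 1 and (2.3, 4.3) in frame 2.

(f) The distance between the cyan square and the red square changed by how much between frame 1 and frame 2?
-1.4

Distance in frame 1: 9.2. Distance in frame 2: 7.8.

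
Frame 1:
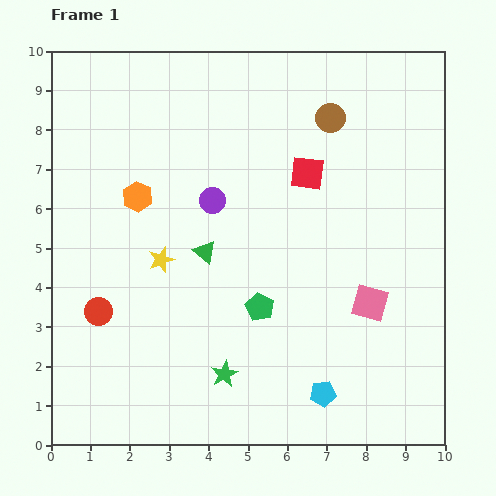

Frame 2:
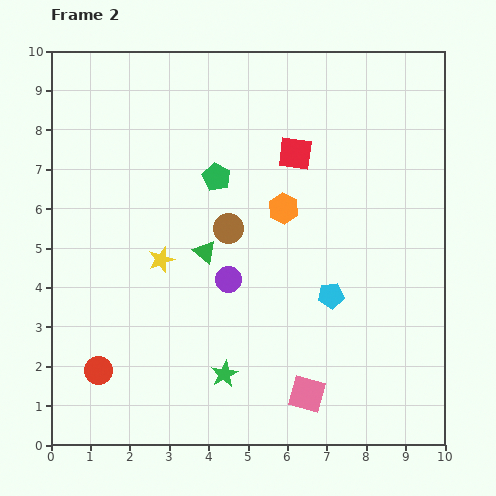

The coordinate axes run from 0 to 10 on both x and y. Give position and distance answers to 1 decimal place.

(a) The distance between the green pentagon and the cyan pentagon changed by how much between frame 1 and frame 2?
+1.5

Distance in frame 1: 2.7. Distance in frame 2: 4.2.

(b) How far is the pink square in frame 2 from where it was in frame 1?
2.8

The pink square moved from (8.1, 3.6) to (6.5, 1.3), a distance of √(1.6² + 2.3²) ≈ 2.8.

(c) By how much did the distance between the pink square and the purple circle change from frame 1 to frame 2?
-1.3

Distance in frame 1: 4.8. Distance in frame 2: 3.5.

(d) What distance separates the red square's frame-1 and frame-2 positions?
0.6

The red square moved from (6.5, 6.9) to (6.2, 7.4), a distance of √(0.3² + 0.5²) ≈ 0.6.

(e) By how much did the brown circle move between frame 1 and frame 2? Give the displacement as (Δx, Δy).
(-2.6, -2.8)

The brown circle was at (7.1, 8.3) in frame 1 and (4.5, 5.5) in frame 2.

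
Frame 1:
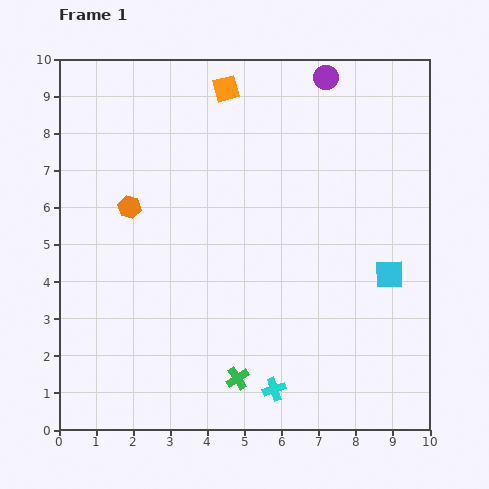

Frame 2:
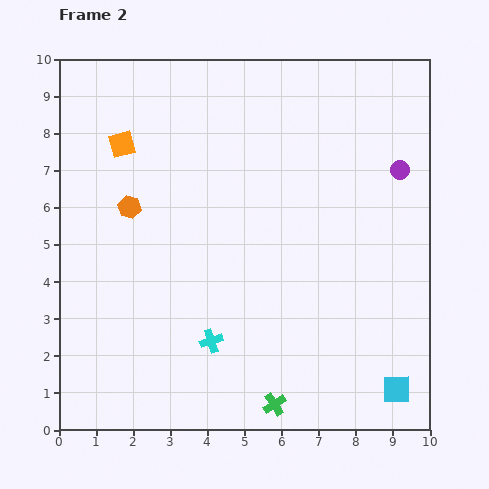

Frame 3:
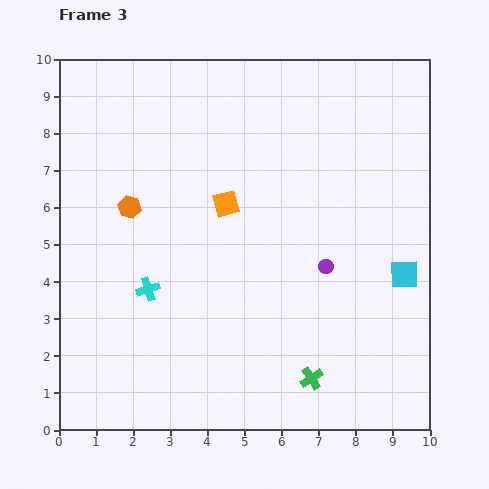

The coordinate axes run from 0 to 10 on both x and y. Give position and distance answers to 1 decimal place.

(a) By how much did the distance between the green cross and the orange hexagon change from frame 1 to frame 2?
+1.2

Distance in frame 1: 5.4. Distance in frame 2: 6.6.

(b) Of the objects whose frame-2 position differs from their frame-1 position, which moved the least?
the green cross

(moved 1.2)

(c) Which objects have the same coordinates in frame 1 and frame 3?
the orange hexagon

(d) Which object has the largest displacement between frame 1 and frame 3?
the purple circle

(moved 5.1; next 4.3)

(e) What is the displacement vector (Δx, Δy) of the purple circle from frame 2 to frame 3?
(-2.0, -2.6)

The purple circle was at (9.2, 7.0) in frame 2 and (7.2, 4.4) in frame 3.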